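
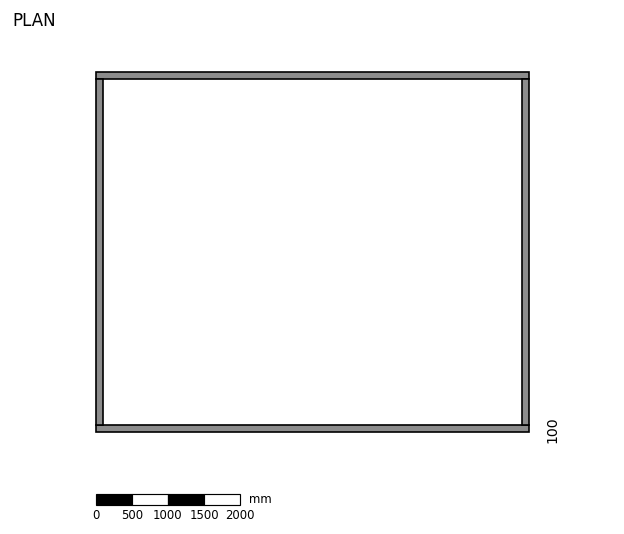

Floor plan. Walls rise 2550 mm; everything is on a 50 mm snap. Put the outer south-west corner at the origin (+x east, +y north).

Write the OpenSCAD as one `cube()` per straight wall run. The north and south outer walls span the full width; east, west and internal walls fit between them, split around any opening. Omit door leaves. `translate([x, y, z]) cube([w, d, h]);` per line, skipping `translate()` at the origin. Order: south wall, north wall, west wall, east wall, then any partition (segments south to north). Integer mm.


cube([6000, 100, 2550]);
translate([0, 4900, 0]) cube([6000, 100, 2550]);
translate([0, 100, 0]) cube([100, 4800, 2550]);
translate([5900, 100, 0]) cube([100, 4800, 2550]);


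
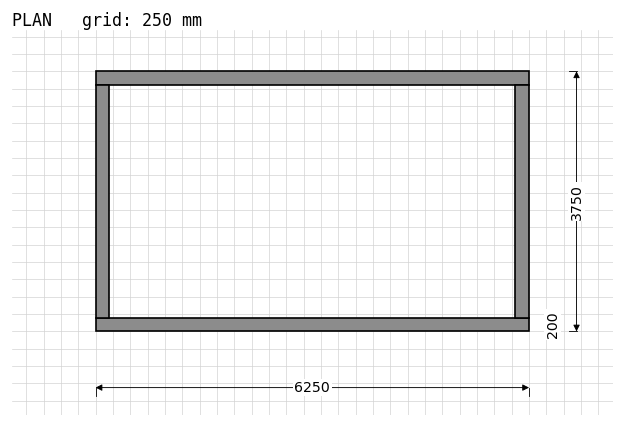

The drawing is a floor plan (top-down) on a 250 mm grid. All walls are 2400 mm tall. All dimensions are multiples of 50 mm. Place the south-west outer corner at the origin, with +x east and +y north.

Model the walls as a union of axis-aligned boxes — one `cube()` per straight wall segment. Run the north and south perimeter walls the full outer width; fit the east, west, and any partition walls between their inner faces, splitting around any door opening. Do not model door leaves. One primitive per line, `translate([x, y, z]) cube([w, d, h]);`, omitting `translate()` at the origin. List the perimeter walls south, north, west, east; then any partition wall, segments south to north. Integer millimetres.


cube([6250, 200, 2400]);
translate([0, 3550, 0]) cube([6250, 200, 2400]);
translate([0, 200, 0]) cube([200, 3350, 2400]);
translate([6050, 200, 0]) cube([200, 3350, 2400]);


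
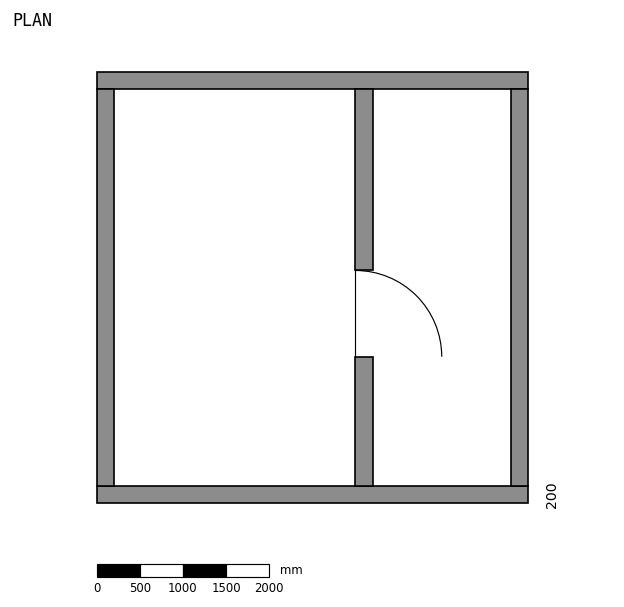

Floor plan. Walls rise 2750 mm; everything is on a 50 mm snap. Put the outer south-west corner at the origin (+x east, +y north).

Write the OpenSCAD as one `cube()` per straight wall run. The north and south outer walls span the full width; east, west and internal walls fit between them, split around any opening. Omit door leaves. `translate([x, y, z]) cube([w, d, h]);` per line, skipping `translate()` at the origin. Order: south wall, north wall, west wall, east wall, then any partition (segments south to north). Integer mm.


cube([5000, 200, 2750]);
translate([0, 4800, 0]) cube([5000, 200, 2750]);
translate([0, 200, 0]) cube([200, 4600, 2750]);
translate([4800, 200, 0]) cube([200, 4600, 2750]);
translate([3000, 200, 0]) cube([200, 1500, 2750]);
translate([3000, 2700, 0]) cube([200, 2100, 2750]);


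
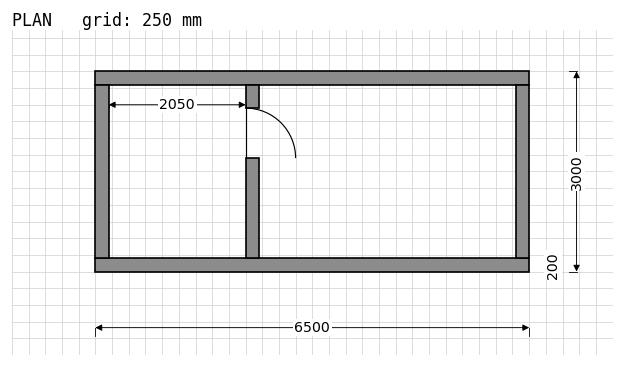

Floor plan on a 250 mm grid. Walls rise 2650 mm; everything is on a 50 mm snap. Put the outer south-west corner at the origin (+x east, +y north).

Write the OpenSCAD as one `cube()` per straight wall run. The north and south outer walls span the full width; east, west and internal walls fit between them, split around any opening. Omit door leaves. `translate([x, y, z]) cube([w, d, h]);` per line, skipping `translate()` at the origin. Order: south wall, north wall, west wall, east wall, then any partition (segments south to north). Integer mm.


cube([6500, 200, 2650]);
translate([0, 2800, 0]) cube([6500, 200, 2650]);
translate([0, 200, 0]) cube([200, 2600, 2650]);
translate([6300, 200, 0]) cube([200, 2600, 2650]);
translate([2250, 200, 0]) cube([200, 1500, 2650]);
translate([2250, 2450, 0]) cube([200, 350, 2650]);


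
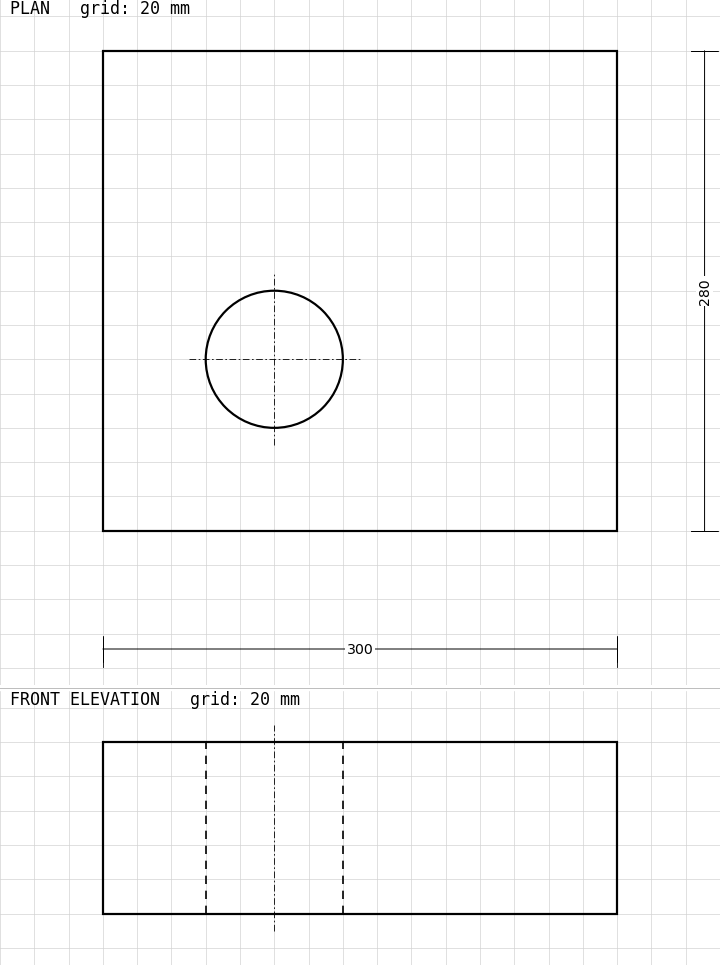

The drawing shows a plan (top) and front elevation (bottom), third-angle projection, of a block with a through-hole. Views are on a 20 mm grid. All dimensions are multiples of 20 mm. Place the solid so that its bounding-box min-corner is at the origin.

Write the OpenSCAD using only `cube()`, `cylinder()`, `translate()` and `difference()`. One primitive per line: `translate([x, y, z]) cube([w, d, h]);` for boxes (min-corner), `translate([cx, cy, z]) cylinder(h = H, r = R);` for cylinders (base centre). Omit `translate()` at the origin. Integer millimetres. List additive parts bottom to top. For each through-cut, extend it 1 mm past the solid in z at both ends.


difference() {
  cube([300, 280, 100]);
  translate([100, 100, -1]) cylinder(h = 102, r = 40);
}


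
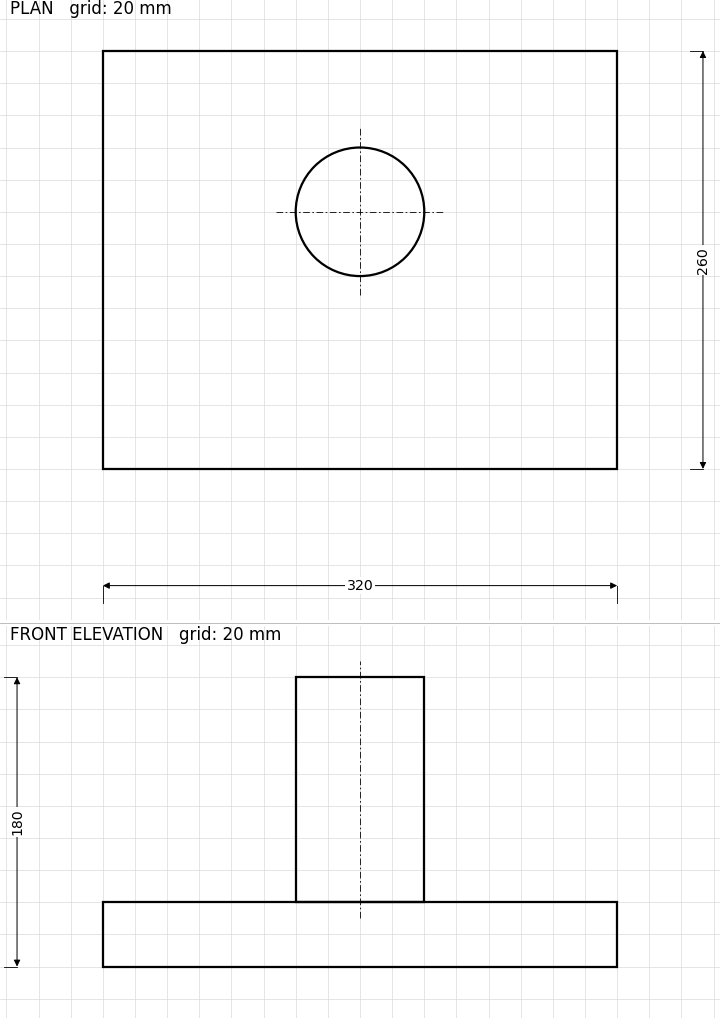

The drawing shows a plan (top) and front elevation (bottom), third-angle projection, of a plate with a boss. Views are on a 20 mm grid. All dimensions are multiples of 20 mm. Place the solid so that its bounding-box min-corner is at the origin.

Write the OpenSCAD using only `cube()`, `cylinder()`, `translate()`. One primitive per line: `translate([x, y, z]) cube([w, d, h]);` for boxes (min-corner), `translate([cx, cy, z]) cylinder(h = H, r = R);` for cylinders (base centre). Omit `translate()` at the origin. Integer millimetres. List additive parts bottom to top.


cube([320, 260, 40]);
translate([160, 160, 40]) cylinder(h = 140, r = 40);


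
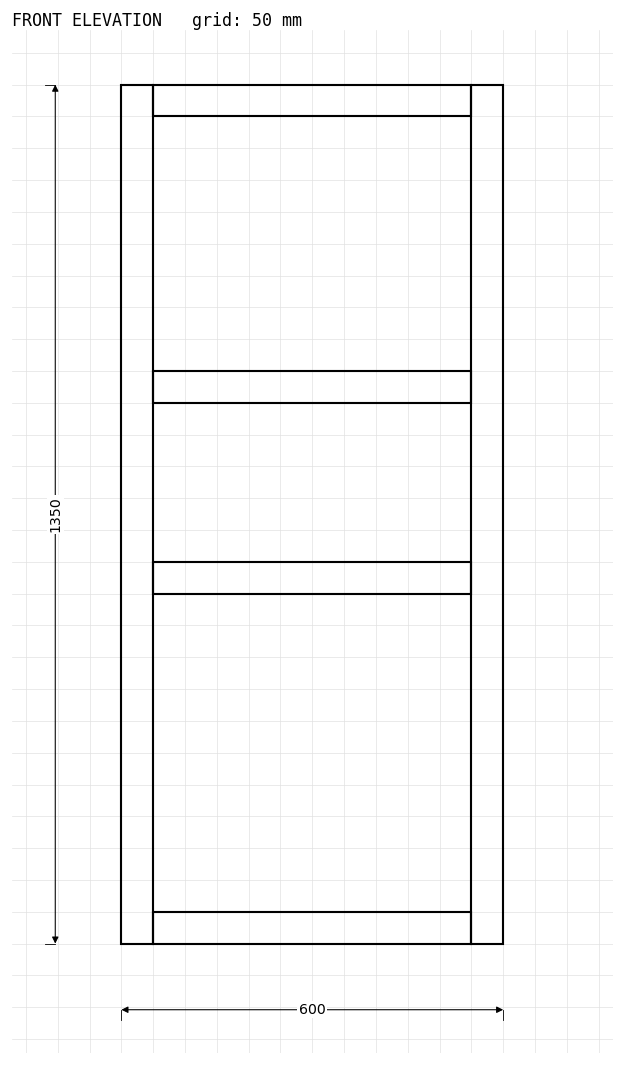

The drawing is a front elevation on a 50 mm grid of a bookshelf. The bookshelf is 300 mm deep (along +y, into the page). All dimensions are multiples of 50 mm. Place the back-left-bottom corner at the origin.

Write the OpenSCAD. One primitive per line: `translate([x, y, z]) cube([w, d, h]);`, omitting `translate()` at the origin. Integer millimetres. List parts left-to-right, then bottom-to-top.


cube([50, 300, 1350]);
translate([50, 0, 0]) cube([500, 300, 50]);
translate([50, 0, 550]) cube([500, 300, 50]);
translate([50, 0, 850]) cube([500, 300, 50]);
translate([50, 0, 1300]) cube([500, 300, 50]);
translate([550, 0, 0]) cube([50, 300, 1350]);


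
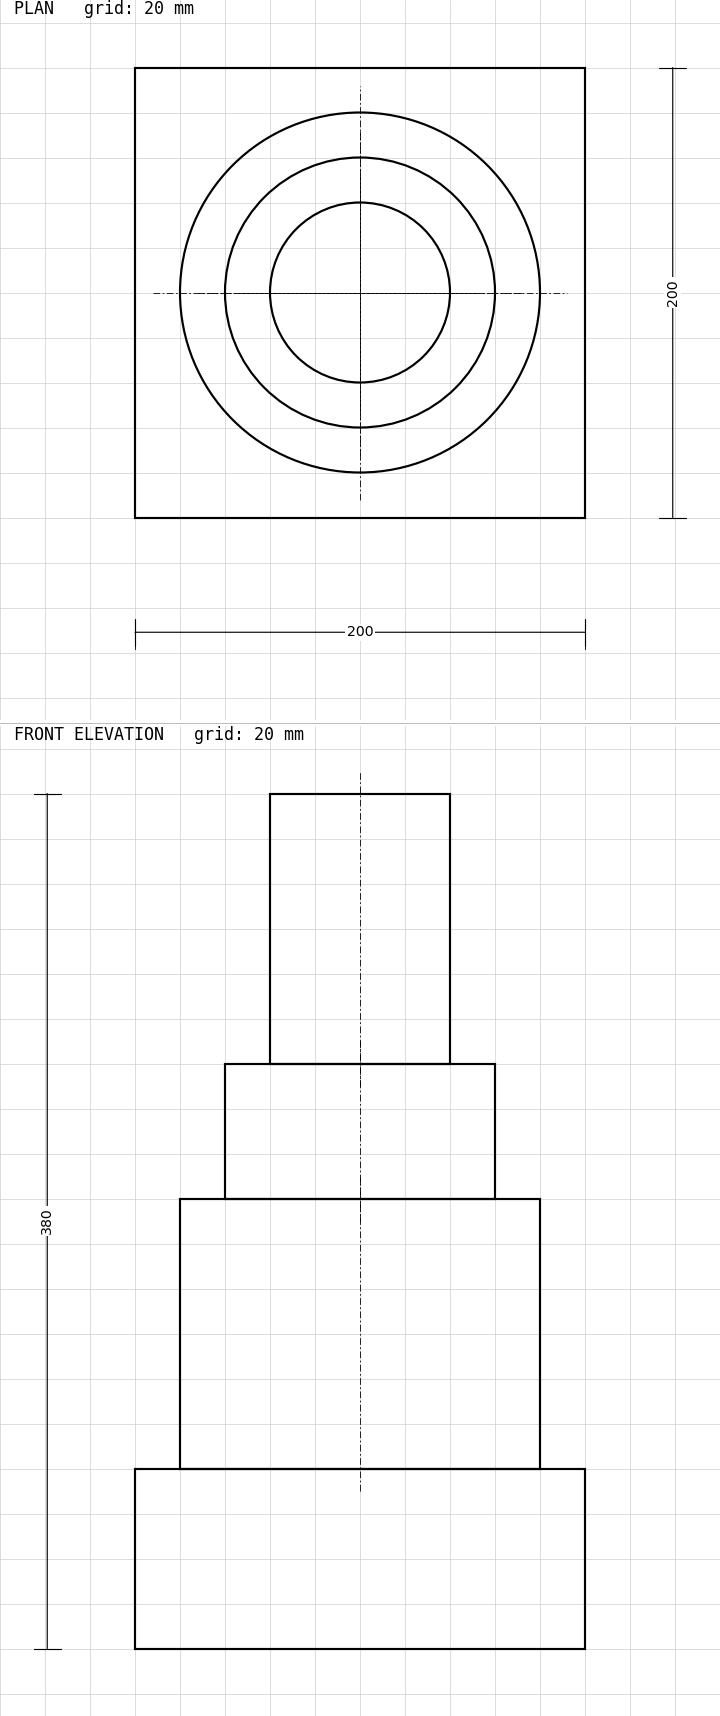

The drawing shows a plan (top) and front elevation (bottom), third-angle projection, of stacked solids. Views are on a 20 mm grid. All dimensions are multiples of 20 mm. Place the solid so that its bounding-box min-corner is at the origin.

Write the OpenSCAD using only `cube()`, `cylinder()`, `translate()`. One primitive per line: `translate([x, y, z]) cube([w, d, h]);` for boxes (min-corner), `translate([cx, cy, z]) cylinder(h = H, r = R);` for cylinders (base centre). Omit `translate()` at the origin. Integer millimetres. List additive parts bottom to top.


cube([200, 200, 80]);
translate([100, 100, 80]) cylinder(h = 120, r = 80);
translate([100, 100, 200]) cylinder(h = 60, r = 60);
translate([100, 100, 260]) cylinder(h = 120, r = 40);


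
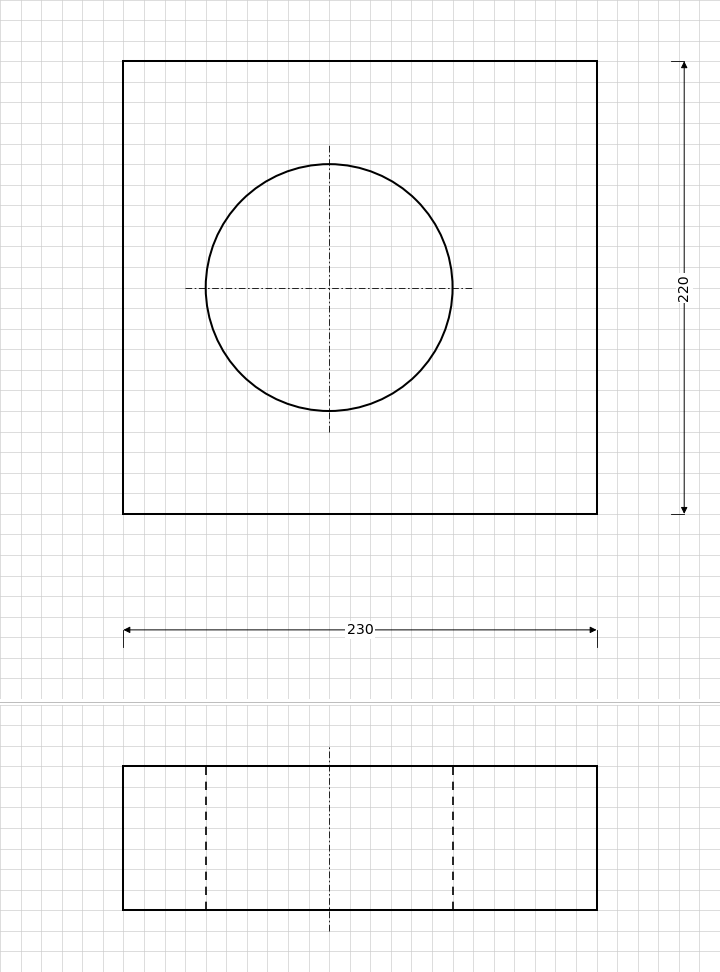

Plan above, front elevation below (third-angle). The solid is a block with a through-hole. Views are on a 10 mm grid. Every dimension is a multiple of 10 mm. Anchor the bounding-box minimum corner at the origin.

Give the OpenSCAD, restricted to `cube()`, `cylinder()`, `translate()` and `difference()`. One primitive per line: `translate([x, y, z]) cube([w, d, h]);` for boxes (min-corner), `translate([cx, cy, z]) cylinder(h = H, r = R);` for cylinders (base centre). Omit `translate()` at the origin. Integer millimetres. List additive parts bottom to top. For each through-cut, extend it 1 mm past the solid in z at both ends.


difference() {
  cube([230, 220, 70]);
  translate([100, 110, -1]) cylinder(h = 72, r = 60);
}


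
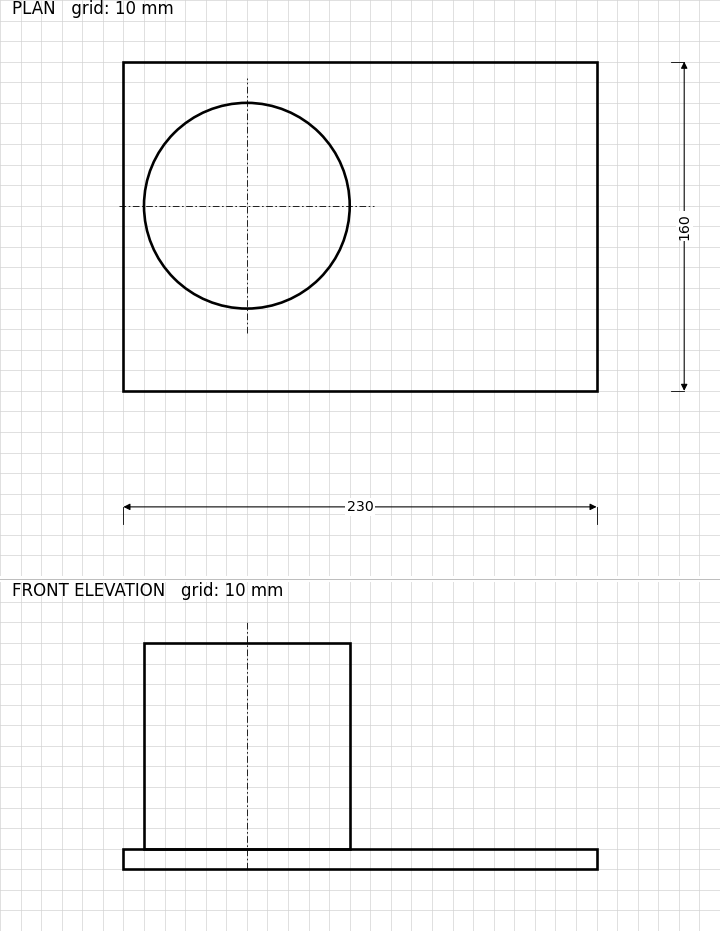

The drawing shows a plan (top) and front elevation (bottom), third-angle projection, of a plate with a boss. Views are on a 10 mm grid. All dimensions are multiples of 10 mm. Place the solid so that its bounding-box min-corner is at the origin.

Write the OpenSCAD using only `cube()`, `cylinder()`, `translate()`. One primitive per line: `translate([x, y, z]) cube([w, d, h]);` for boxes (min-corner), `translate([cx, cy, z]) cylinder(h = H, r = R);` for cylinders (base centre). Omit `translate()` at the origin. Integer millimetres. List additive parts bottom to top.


cube([230, 160, 10]);
translate([60, 90, 10]) cylinder(h = 100, r = 50);


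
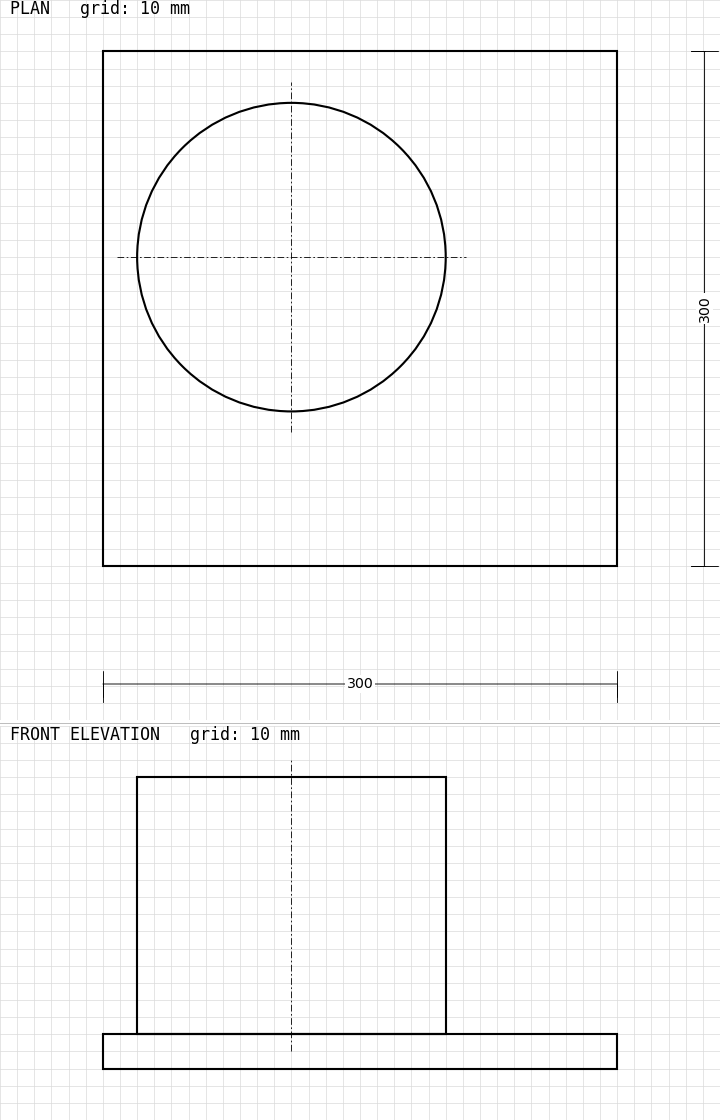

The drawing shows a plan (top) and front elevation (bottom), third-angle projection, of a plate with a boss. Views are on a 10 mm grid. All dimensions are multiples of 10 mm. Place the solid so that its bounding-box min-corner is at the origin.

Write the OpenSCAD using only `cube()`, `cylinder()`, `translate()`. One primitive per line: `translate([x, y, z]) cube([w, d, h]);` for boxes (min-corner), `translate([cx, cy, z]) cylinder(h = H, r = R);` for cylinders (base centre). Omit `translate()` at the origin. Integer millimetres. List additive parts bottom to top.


cube([300, 300, 20]);
translate([110, 180, 20]) cylinder(h = 150, r = 90);


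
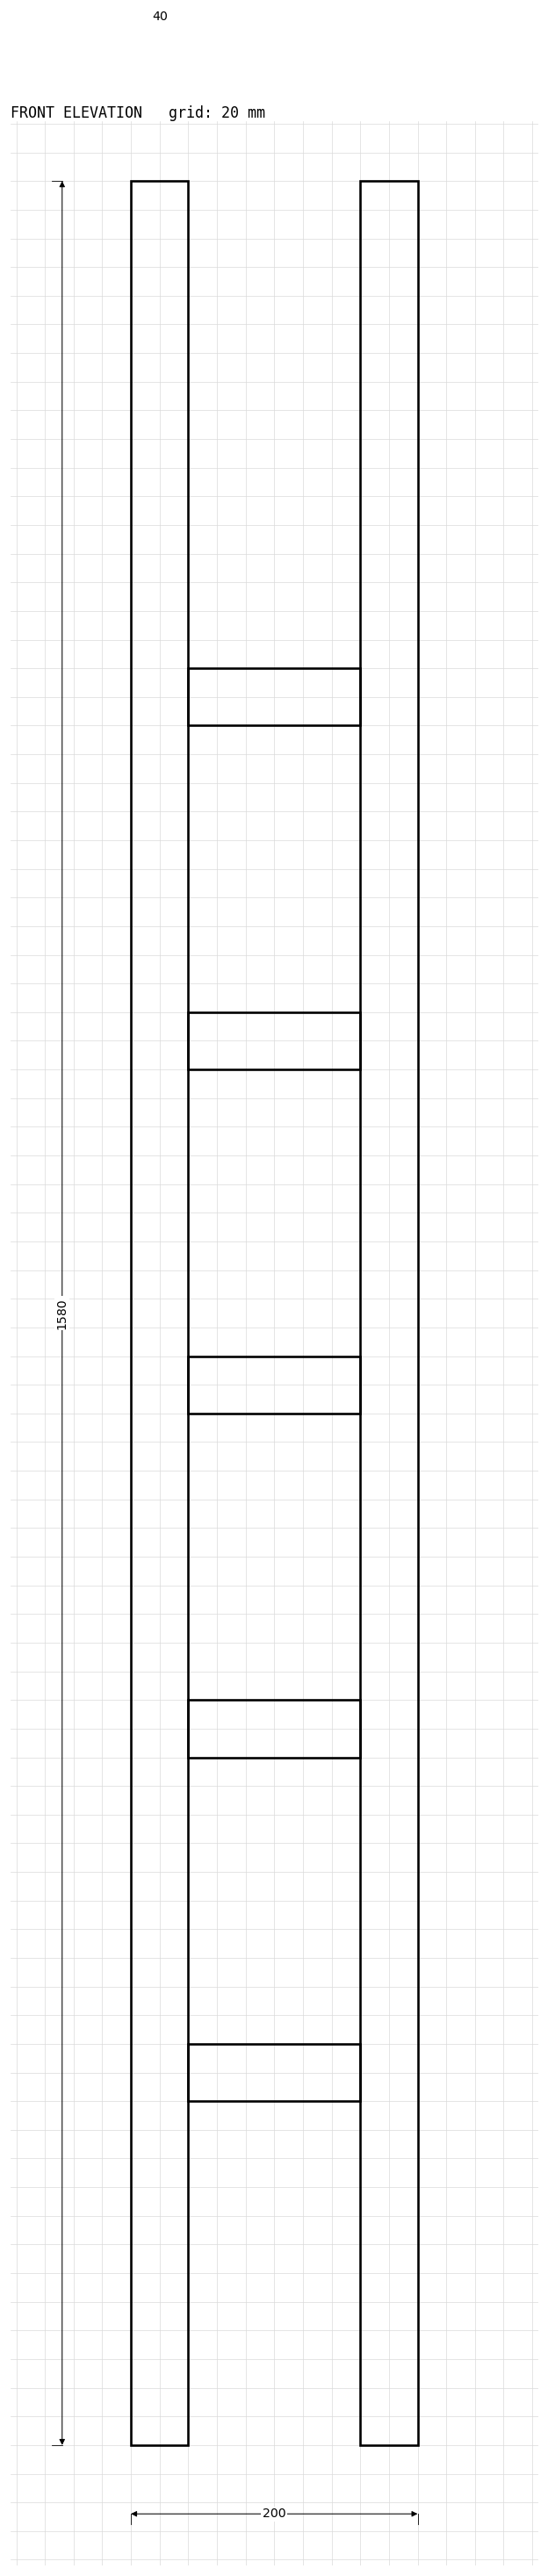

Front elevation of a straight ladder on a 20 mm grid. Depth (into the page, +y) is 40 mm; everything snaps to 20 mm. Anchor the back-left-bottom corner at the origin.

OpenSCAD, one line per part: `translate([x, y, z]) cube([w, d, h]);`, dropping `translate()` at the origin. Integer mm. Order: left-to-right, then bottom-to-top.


cube([40, 40, 1580]);
translate([40, 0, 240]) cube([120, 40, 40]);
translate([40, 0, 480]) cube([120, 40, 40]);
translate([40, 0, 720]) cube([120, 40, 40]);
translate([40, 0, 960]) cube([120, 40, 40]);
translate([40, 0, 1200]) cube([120, 40, 40]);
translate([160, 0, 0]) cube([40, 40, 1580]);


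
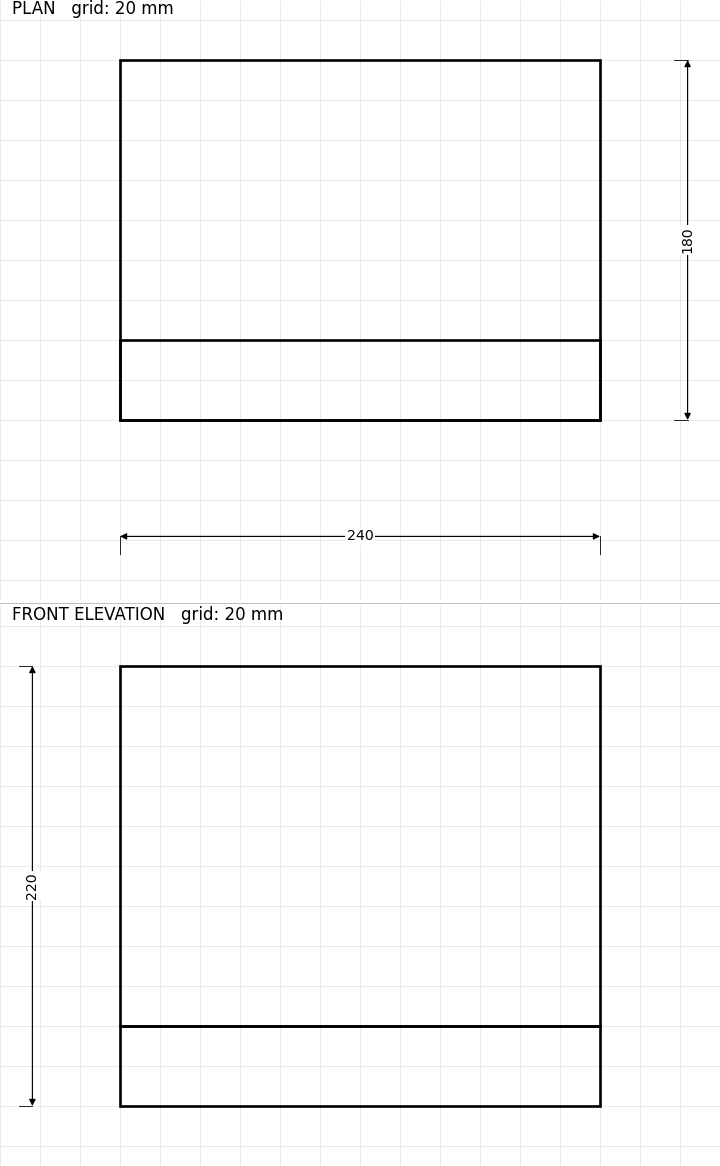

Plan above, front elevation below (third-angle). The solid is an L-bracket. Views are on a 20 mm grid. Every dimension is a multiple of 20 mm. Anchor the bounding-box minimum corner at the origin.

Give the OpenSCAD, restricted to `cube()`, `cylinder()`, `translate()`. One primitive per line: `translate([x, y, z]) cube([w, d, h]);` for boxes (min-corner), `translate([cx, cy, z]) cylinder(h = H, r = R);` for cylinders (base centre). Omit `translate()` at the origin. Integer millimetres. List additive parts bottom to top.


cube([240, 180, 40]);
translate([0, 0, 40]) cube([240, 40, 180]);


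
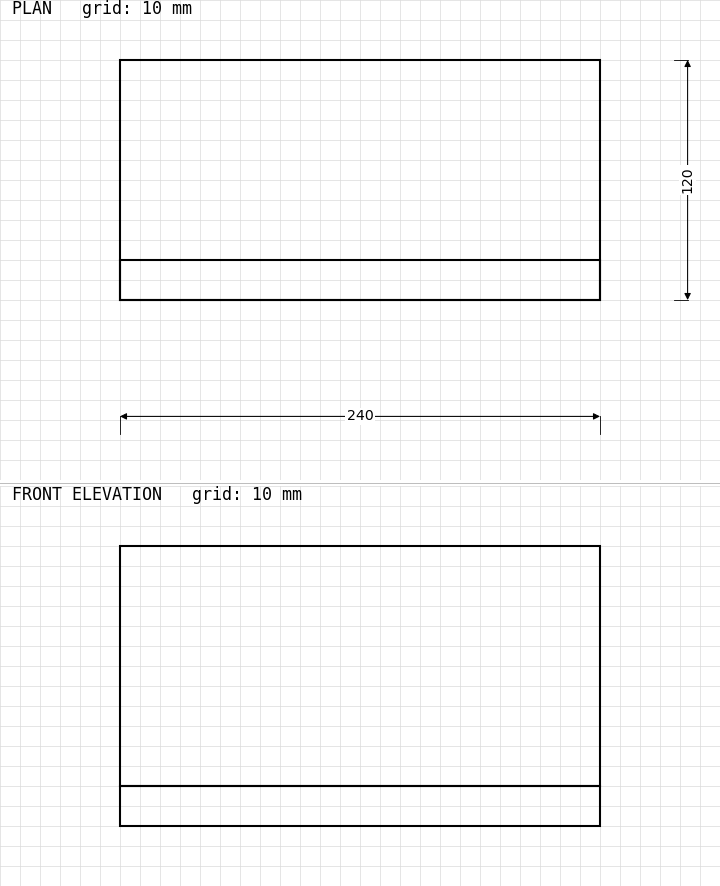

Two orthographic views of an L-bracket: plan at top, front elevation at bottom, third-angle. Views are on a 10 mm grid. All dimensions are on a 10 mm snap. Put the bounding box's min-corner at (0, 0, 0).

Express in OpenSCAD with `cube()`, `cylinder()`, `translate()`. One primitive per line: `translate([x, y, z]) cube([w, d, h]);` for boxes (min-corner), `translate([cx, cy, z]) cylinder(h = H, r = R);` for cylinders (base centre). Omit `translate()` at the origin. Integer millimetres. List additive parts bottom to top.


cube([240, 120, 20]);
translate([0, 0, 20]) cube([240, 20, 120]);


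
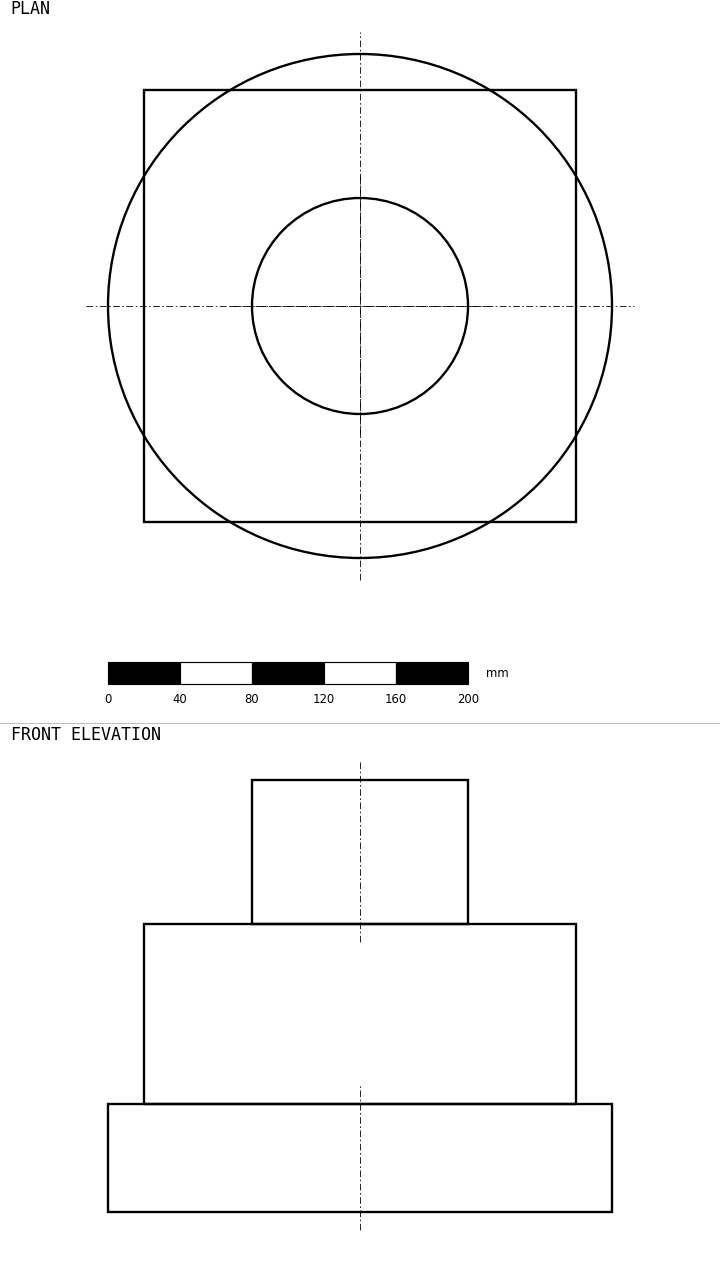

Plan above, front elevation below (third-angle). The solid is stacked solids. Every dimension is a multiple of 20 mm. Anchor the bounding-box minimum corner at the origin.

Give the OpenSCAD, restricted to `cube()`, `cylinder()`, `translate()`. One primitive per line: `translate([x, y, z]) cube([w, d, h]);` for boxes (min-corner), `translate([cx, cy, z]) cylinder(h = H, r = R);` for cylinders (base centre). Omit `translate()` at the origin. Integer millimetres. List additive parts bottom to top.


translate([140, 140, 0]) cylinder(h = 60, r = 140);
translate([20, 20, 60]) cube([240, 240, 100]);
translate([140, 140, 160]) cylinder(h = 80, r = 60);


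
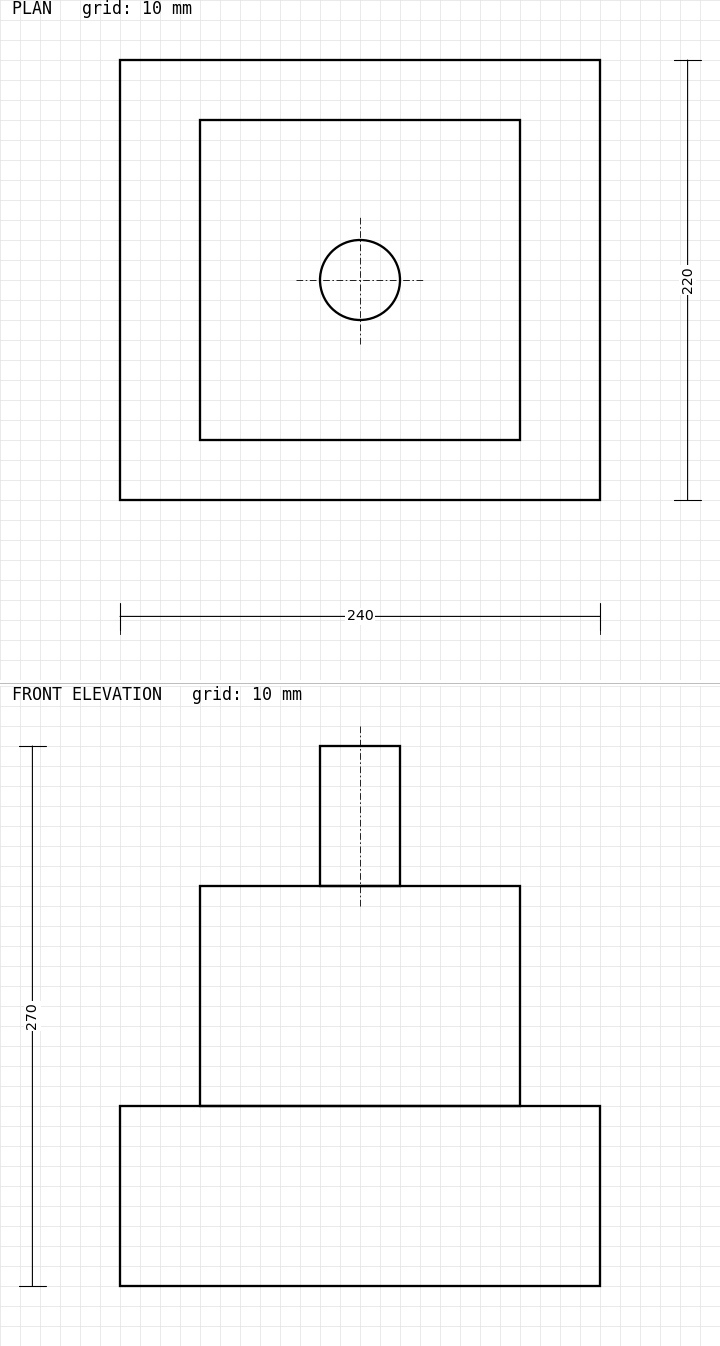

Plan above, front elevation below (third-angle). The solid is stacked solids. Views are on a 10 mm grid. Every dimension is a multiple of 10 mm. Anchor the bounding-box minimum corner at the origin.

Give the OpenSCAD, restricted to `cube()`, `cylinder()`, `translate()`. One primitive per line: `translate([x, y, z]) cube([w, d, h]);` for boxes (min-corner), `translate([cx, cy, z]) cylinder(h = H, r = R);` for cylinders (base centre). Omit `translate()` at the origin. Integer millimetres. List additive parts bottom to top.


cube([240, 220, 90]);
translate([40, 30, 90]) cube([160, 160, 110]);
translate([120, 110, 200]) cylinder(h = 70, r = 20);


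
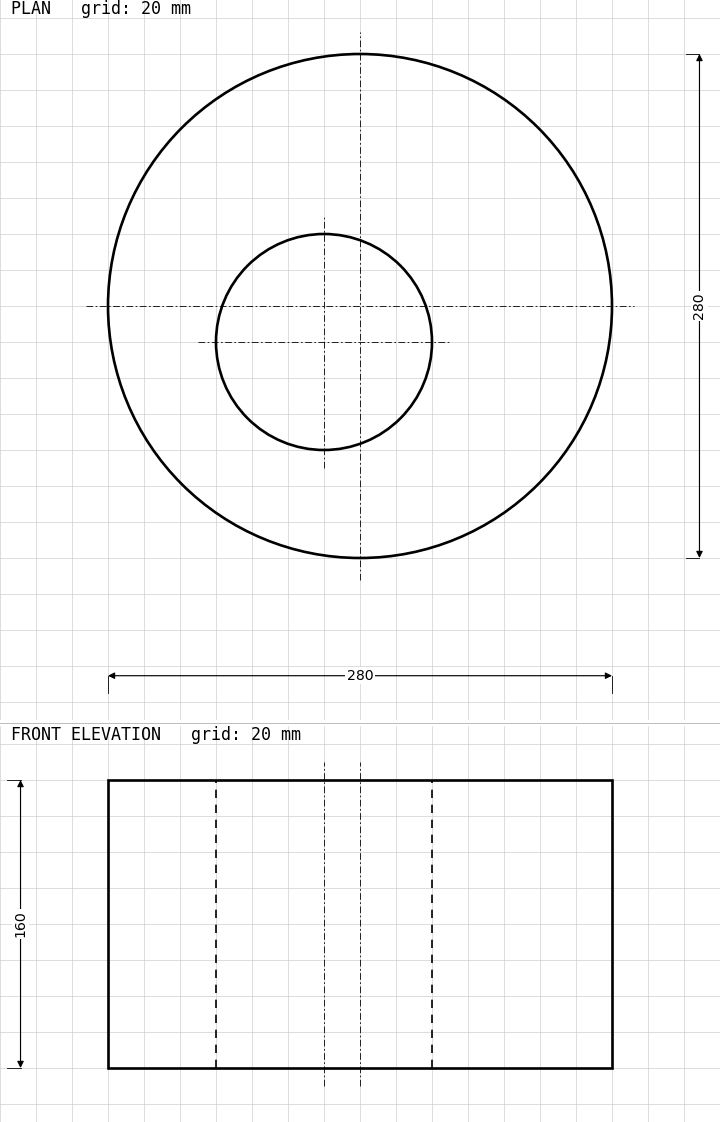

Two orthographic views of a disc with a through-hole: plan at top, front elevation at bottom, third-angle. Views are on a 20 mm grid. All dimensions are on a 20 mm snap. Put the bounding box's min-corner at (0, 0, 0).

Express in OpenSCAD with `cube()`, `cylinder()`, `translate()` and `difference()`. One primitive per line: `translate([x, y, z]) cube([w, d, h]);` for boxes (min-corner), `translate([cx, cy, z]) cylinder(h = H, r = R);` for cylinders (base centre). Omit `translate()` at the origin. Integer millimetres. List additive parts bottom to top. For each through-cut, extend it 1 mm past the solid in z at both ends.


difference() {
  translate([140, 140, 0]) cylinder(h = 160, r = 140);
  translate([120, 120, -1]) cylinder(h = 162, r = 60);
}


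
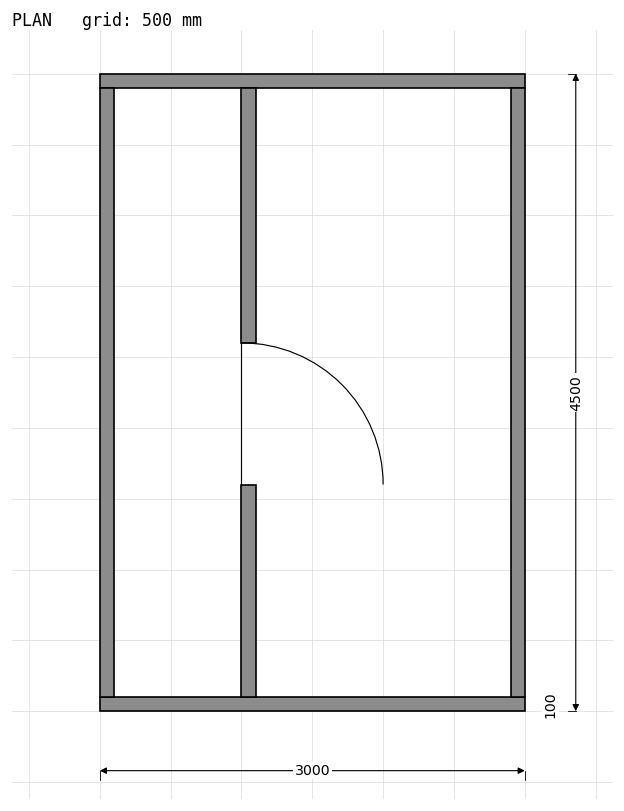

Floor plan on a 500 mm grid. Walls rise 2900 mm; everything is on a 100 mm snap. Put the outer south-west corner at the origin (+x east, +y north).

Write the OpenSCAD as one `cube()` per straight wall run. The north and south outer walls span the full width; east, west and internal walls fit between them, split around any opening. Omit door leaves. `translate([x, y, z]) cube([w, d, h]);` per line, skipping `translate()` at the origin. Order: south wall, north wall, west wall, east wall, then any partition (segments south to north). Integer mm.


cube([3000, 100, 2900]);
translate([0, 4400, 0]) cube([3000, 100, 2900]);
translate([0, 100, 0]) cube([100, 4300, 2900]);
translate([2900, 100, 0]) cube([100, 4300, 2900]);
translate([1000, 100, 0]) cube([100, 1500, 2900]);
translate([1000, 2600, 0]) cube([100, 1800, 2900]);


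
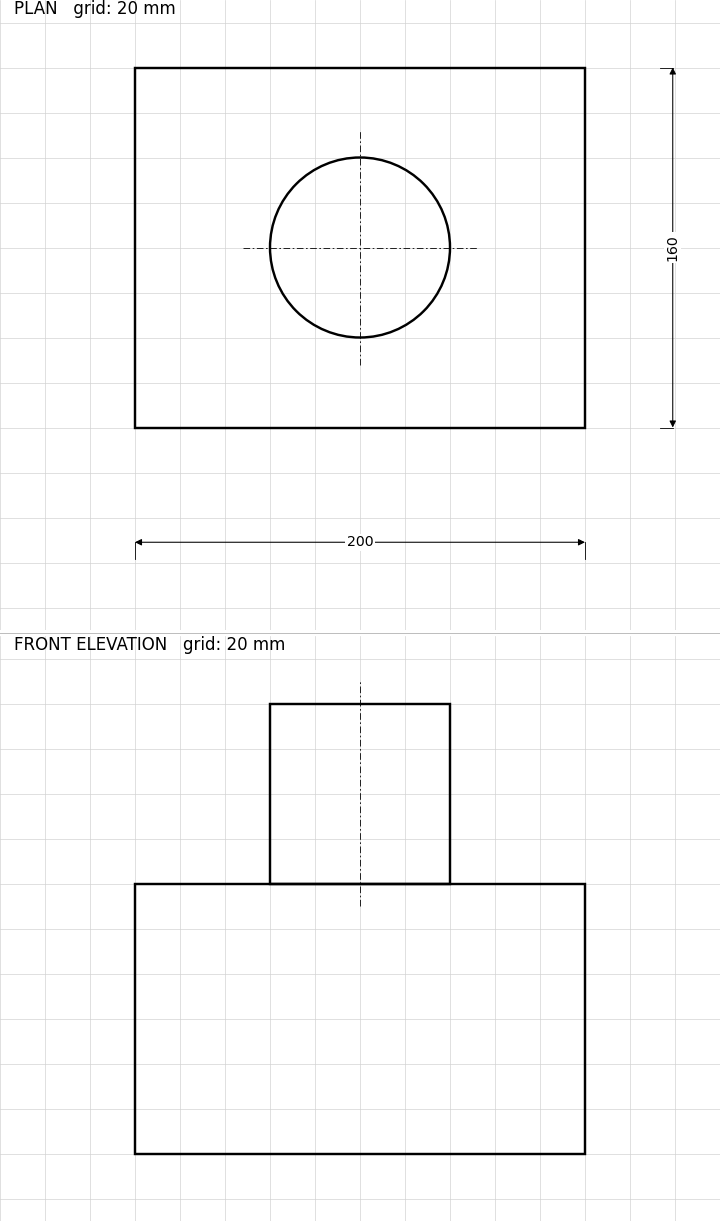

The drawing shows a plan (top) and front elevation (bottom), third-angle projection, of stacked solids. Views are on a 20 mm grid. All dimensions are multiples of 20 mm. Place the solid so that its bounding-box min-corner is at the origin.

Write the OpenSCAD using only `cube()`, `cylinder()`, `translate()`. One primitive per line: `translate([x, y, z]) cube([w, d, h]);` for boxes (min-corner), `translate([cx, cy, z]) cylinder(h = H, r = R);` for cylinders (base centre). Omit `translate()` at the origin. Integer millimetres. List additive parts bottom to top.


cube([200, 160, 120]);
translate([100, 80, 120]) cylinder(h = 80, r = 40);


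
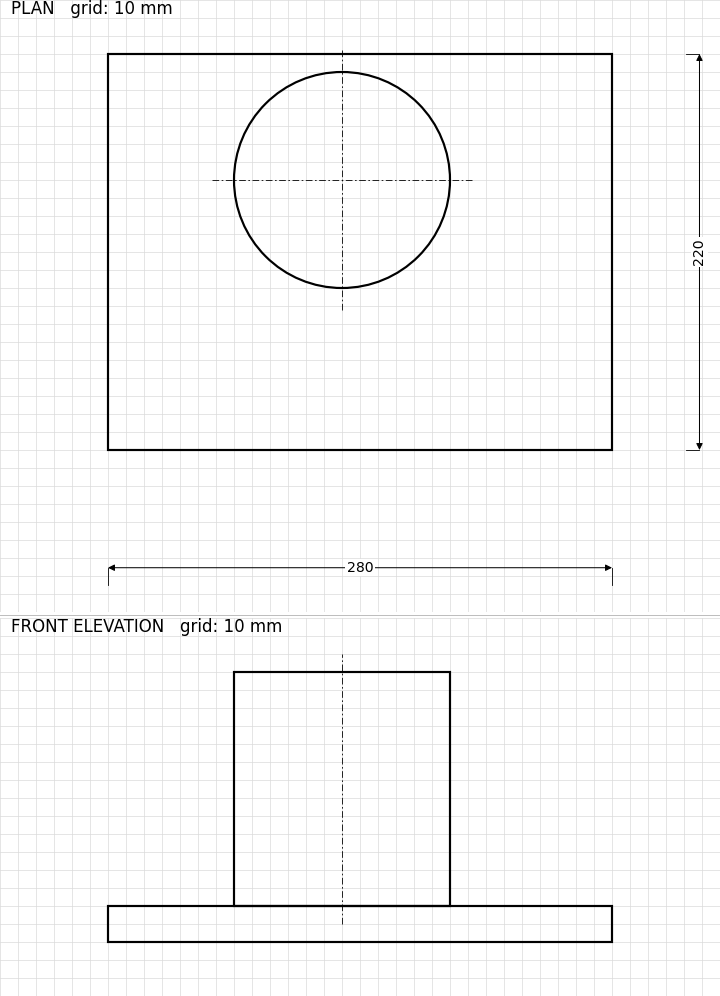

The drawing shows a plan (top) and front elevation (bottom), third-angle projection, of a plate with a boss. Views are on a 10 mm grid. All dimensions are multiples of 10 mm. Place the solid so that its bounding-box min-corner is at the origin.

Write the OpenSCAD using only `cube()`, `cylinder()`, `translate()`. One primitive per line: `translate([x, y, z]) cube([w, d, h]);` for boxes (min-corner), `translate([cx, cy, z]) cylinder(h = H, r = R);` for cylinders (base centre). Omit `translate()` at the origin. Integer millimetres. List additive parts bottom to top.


cube([280, 220, 20]);
translate([130, 150, 20]) cylinder(h = 130, r = 60);


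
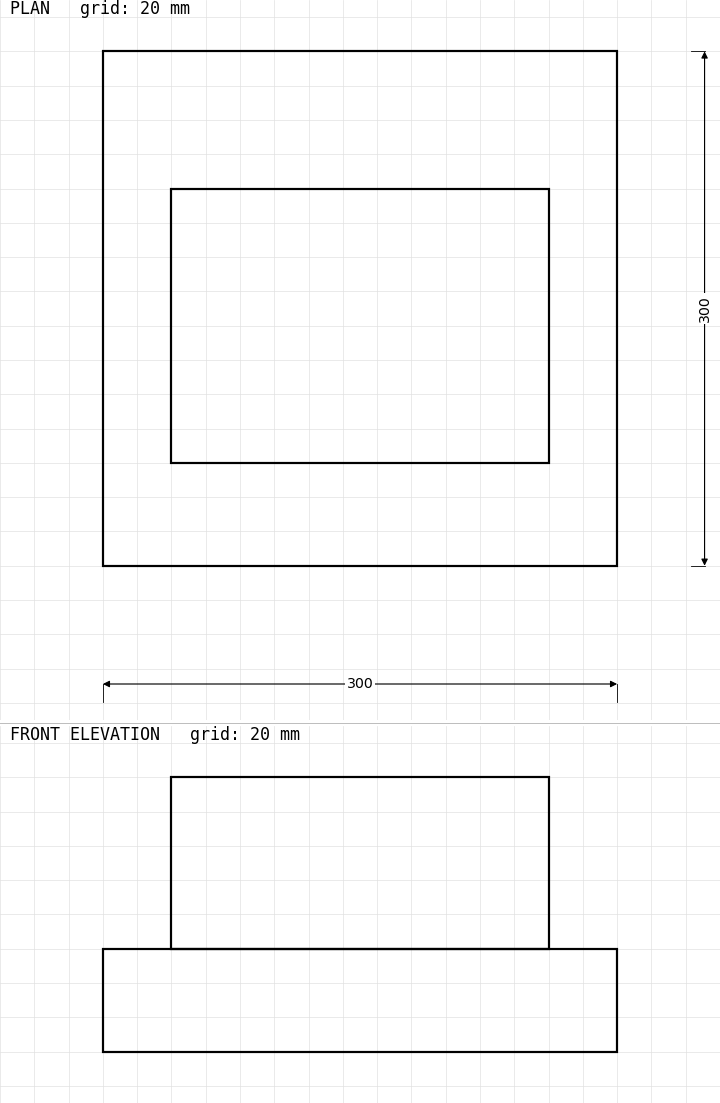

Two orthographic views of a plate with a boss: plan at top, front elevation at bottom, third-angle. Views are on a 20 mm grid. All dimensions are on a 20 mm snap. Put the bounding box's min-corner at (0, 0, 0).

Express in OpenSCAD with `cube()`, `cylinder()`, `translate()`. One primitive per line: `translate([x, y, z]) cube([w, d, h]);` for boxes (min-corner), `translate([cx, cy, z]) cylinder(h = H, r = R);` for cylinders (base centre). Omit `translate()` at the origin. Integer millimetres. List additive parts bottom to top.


cube([300, 300, 60]);
translate([40, 60, 60]) cube([220, 160, 100]);


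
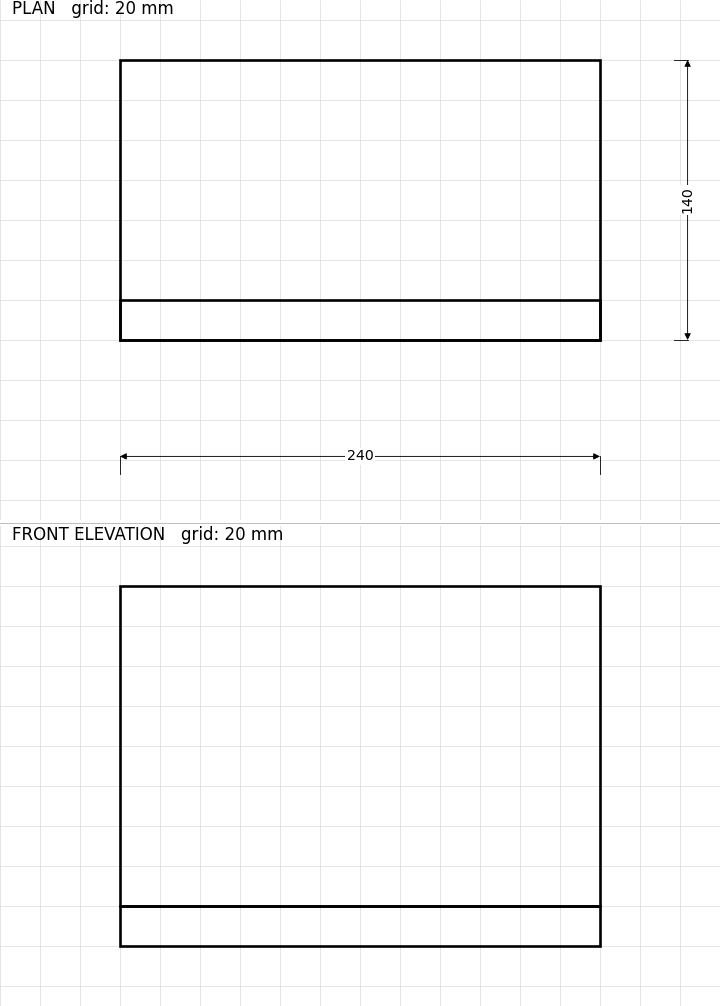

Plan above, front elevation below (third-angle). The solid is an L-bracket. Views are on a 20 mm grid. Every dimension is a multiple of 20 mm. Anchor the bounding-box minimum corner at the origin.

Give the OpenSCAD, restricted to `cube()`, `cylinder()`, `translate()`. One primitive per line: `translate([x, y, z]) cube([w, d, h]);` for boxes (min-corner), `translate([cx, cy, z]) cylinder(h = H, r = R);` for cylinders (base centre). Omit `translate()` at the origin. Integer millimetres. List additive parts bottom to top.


cube([240, 140, 20]);
translate([0, 0, 20]) cube([240, 20, 160]);


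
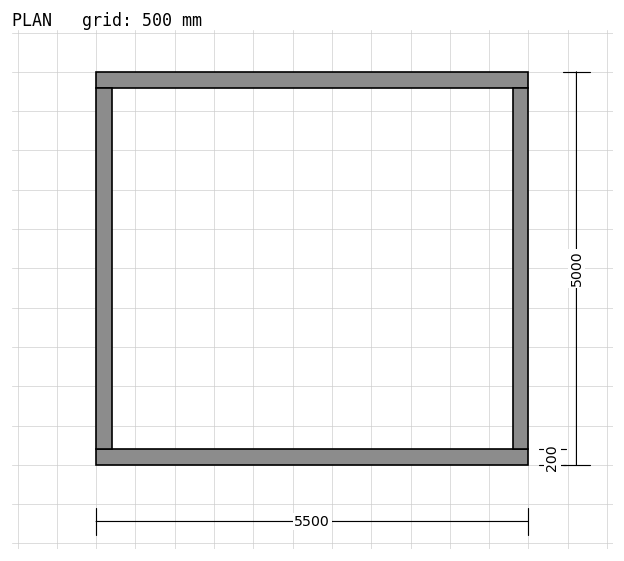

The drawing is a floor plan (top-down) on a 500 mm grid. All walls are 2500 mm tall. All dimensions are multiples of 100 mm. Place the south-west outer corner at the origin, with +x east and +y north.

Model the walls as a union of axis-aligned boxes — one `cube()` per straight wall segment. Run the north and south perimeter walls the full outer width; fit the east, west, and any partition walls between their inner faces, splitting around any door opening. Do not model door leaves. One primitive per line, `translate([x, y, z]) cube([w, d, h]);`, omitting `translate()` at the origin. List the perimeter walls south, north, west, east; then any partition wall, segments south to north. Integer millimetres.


cube([5500, 200, 2500]);
translate([0, 4800, 0]) cube([5500, 200, 2500]);
translate([0, 200, 0]) cube([200, 4600, 2500]);
translate([5300, 200, 0]) cube([200, 4600, 2500]);


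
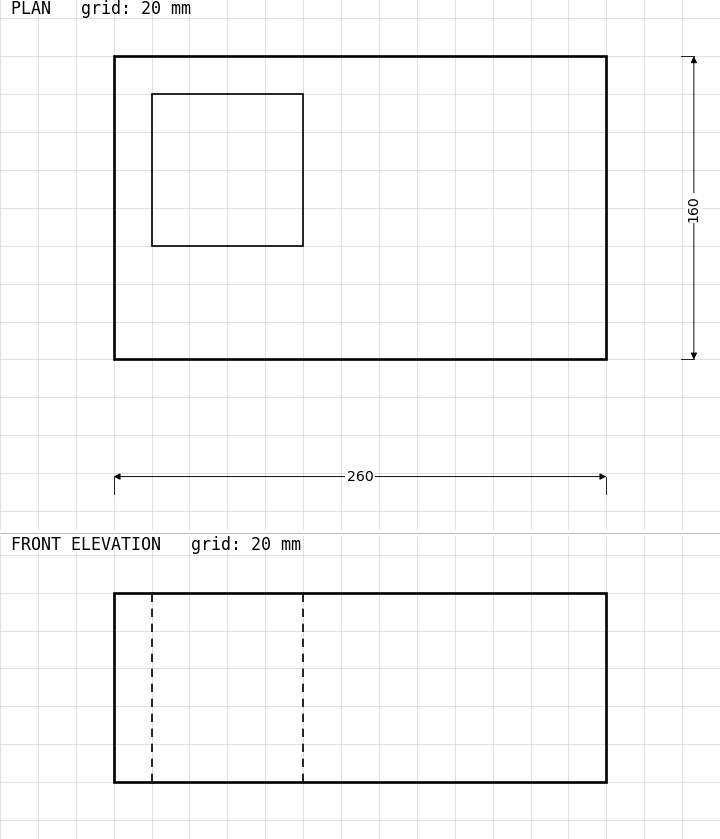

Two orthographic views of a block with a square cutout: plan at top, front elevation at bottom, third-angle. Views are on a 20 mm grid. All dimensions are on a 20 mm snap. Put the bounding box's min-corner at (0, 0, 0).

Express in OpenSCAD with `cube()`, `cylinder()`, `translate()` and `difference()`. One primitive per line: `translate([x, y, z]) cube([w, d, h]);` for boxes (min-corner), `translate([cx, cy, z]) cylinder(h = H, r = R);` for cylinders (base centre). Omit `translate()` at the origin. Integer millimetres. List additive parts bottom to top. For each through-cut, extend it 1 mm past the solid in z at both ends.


difference() {
  cube([260, 160, 100]);
  translate([20, 60, -1]) cube([80, 80, 102]);
}


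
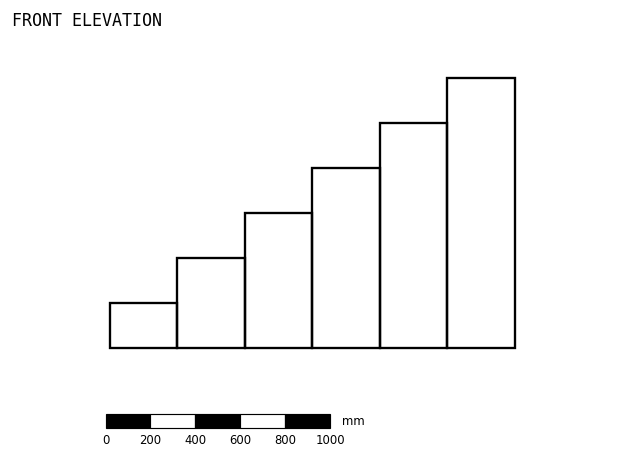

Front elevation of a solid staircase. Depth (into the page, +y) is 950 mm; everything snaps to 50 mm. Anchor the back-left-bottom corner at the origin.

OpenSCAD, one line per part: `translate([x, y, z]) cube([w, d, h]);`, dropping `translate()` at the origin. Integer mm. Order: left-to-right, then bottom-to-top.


cube([300, 950, 200]);
translate([300, 0, 0]) cube([300, 950, 400]);
translate([600, 0, 0]) cube([300, 950, 600]);
translate([900, 0, 0]) cube([300, 950, 800]);
translate([1200, 0, 0]) cube([300, 950, 1000]);
translate([1500, 0, 0]) cube([300, 950, 1200]);


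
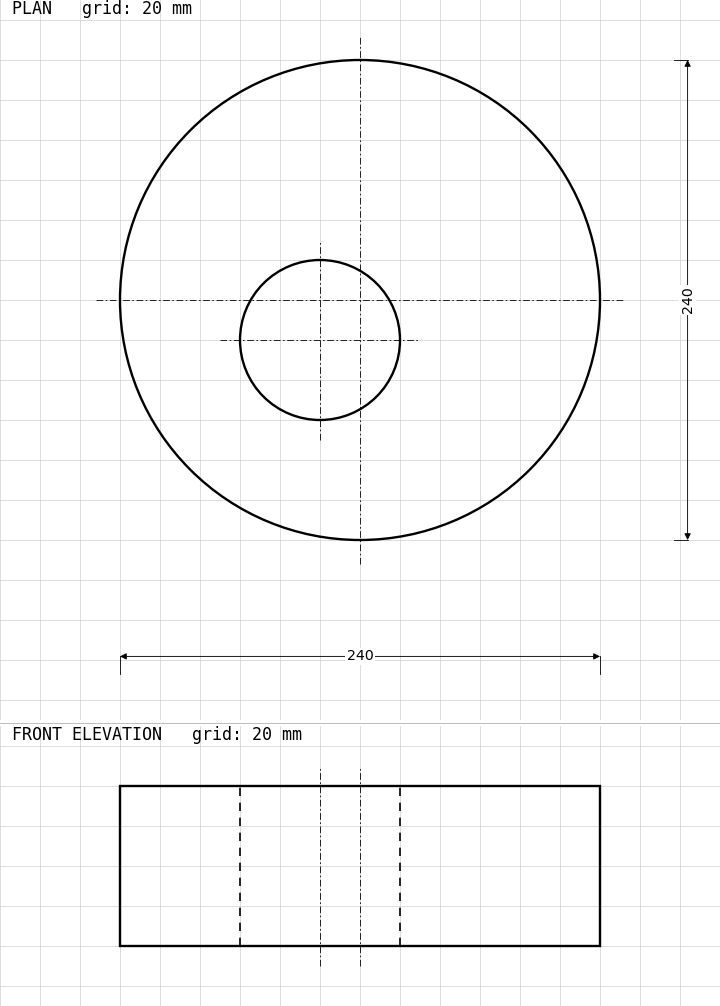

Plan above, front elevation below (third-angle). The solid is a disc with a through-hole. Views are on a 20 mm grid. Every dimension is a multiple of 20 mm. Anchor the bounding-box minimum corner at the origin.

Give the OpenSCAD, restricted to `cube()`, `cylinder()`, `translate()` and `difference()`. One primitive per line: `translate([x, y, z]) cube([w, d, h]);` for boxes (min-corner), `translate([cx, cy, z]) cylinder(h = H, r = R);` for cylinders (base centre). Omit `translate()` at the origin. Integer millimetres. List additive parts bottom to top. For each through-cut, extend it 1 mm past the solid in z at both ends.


difference() {
  translate([120, 120, 0]) cylinder(h = 80, r = 120);
  translate([100, 100, -1]) cylinder(h = 82, r = 40);
}


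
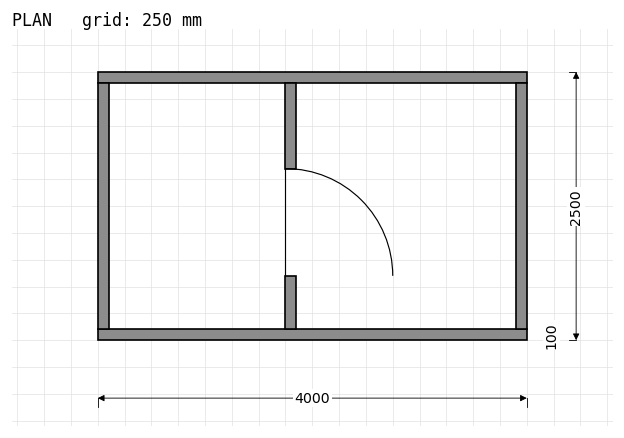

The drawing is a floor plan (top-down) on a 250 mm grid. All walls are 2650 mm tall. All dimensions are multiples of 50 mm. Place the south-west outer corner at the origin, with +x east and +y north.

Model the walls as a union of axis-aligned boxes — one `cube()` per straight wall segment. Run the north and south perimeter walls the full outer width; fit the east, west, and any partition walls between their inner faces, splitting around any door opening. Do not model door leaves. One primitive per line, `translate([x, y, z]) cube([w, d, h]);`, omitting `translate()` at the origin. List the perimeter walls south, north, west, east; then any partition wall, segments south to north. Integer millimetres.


cube([4000, 100, 2650]);
translate([0, 2400, 0]) cube([4000, 100, 2650]);
translate([0, 100, 0]) cube([100, 2300, 2650]);
translate([3900, 100, 0]) cube([100, 2300, 2650]);
translate([1750, 100, 0]) cube([100, 500, 2650]);
translate([1750, 1600, 0]) cube([100, 800, 2650]);


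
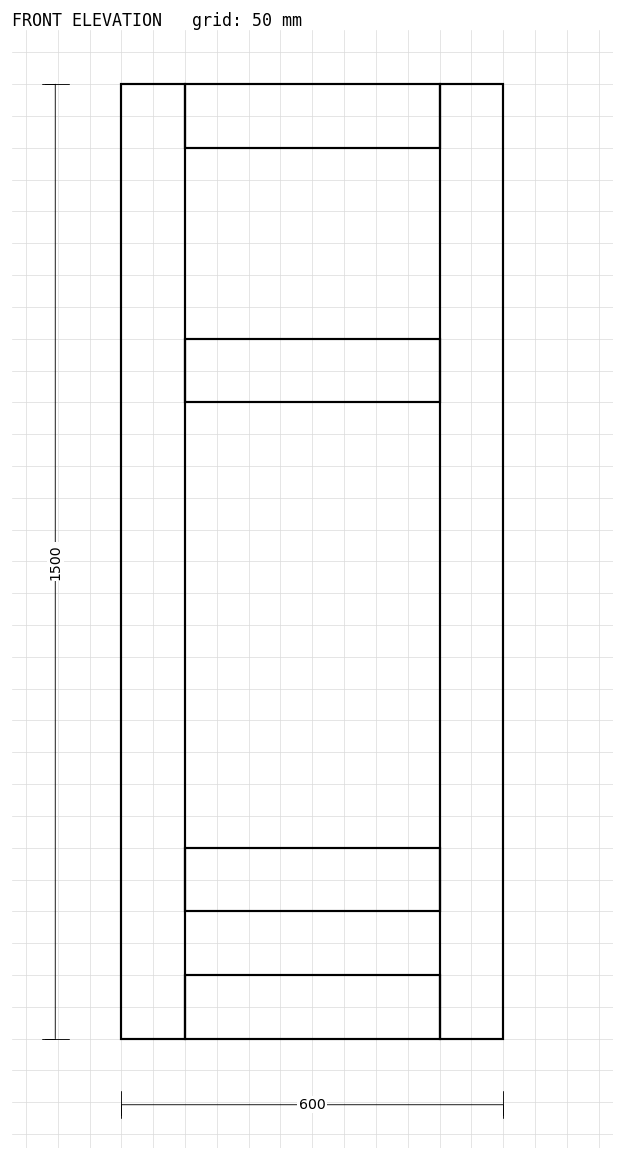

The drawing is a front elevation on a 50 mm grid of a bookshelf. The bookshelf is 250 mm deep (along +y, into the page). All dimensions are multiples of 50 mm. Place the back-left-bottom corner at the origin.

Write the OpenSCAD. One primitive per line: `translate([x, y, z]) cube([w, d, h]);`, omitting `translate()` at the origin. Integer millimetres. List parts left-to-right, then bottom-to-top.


cube([100, 250, 1500]);
translate([100, 0, 0]) cube([400, 250, 100]);
translate([100, 0, 200]) cube([400, 250, 100]);
translate([100, 0, 1000]) cube([400, 250, 100]);
translate([100, 0, 1400]) cube([400, 250, 100]);
translate([500, 0, 0]) cube([100, 250, 1500]);


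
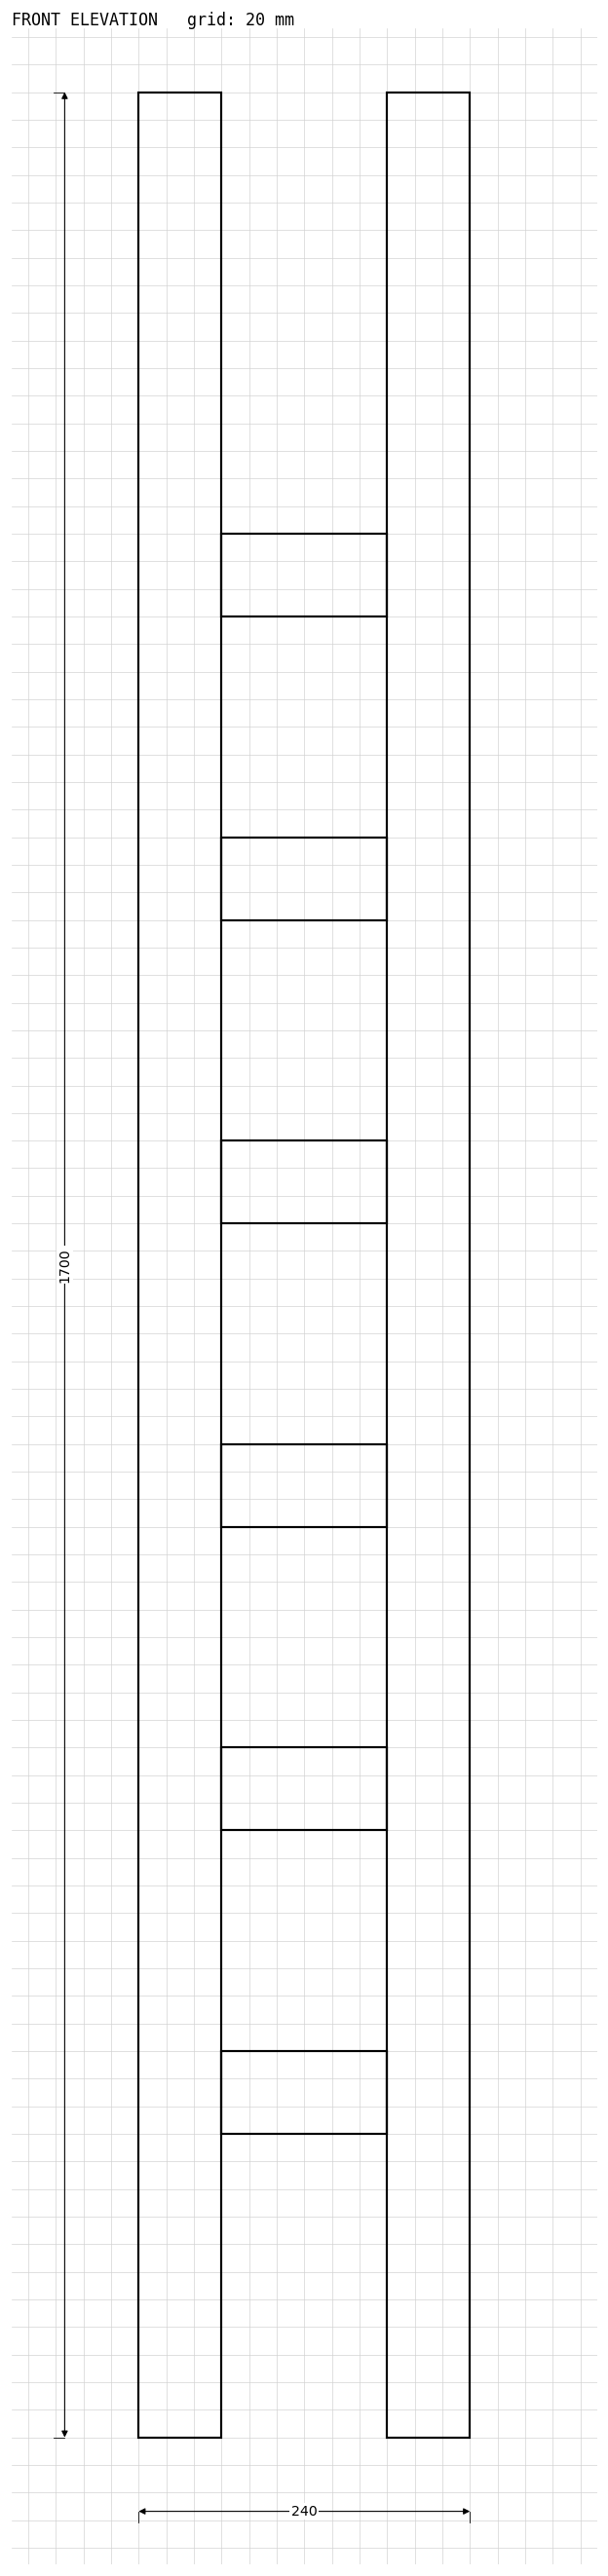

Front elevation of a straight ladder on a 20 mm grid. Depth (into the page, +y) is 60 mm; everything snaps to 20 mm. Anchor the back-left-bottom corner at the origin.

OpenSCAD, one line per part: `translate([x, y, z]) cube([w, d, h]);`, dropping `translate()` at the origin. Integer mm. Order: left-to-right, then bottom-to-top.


cube([60, 60, 1700]);
translate([60, 0, 220]) cube([120, 60, 60]);
translate([60, 0, 440]) cube([120, 60, 60]);
translate([60, 0, 660]) cube([120, 60, 60]);
translate([60, 0, 880]) cube([120, 60, 60]);
translate([60, 0, 1100]) cube([120, 60, 60]);
translate([60, 0, 1320]) cube([120, 60, 60]);
translate([180, 0, 0]) cube([60, 60, 1700]);


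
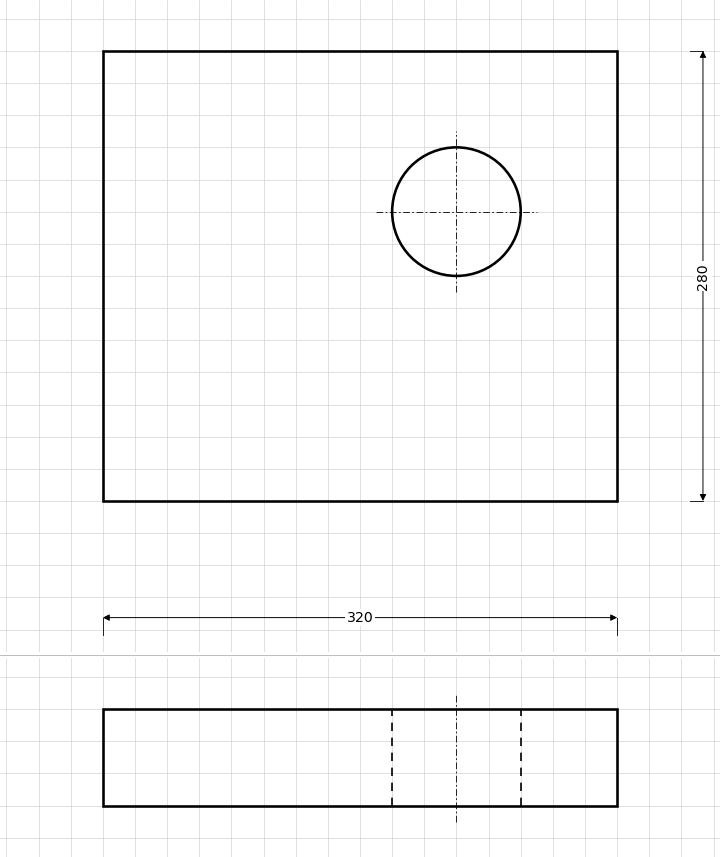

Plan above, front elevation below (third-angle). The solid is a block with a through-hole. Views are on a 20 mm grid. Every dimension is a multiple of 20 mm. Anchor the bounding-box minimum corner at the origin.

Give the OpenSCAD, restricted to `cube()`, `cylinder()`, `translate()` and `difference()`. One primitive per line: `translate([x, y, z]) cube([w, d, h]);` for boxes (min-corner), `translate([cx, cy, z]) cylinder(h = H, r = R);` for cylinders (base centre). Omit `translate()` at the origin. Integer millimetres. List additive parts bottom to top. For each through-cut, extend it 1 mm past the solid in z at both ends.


difference() {
  cube([320, 280, 60]);
  translate([220, 180, -1]) cylinder(h = 62, r = 40);
}


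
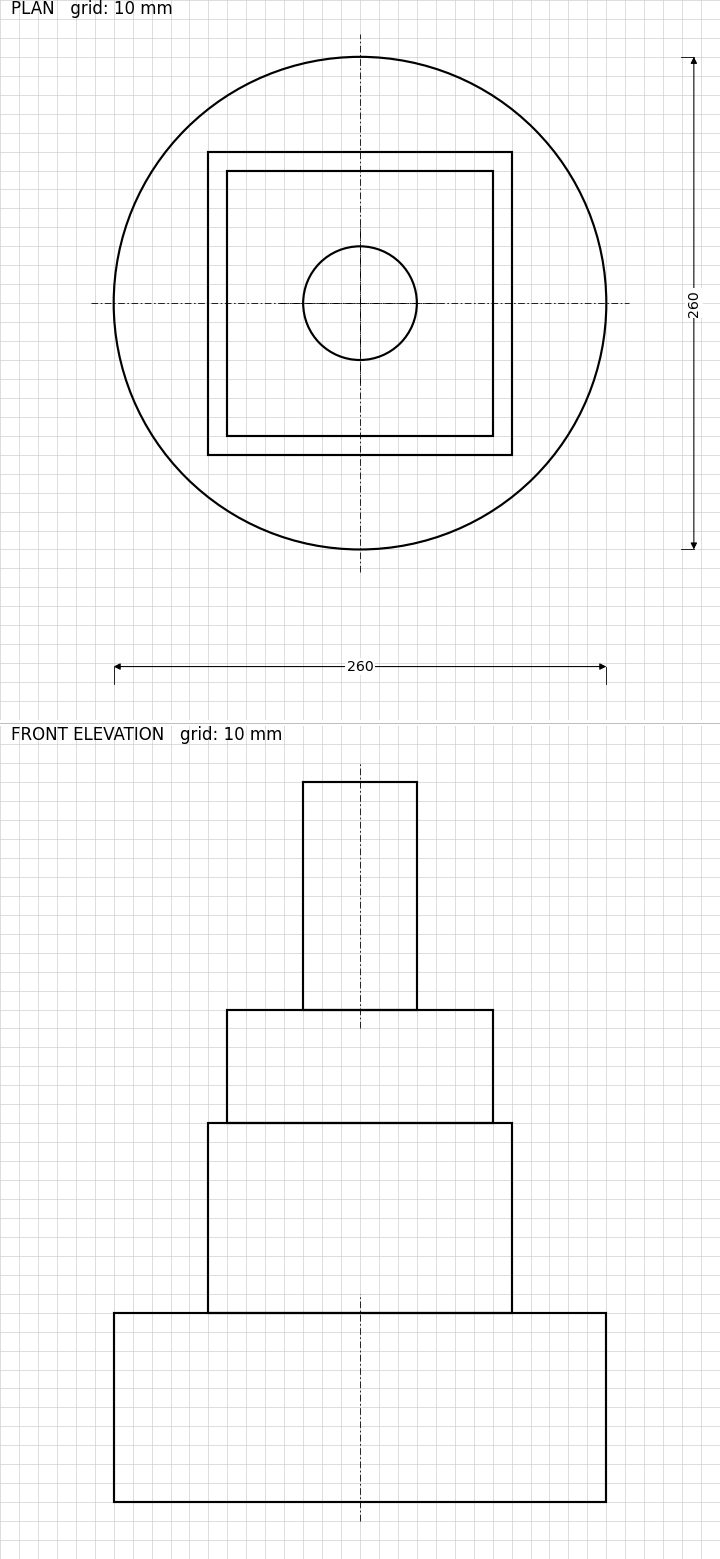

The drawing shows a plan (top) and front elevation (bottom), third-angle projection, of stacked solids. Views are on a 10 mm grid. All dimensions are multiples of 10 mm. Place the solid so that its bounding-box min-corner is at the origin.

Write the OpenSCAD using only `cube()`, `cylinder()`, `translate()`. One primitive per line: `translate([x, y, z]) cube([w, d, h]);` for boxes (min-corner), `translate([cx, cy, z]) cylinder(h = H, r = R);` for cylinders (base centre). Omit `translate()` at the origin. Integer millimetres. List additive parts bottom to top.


translate([130, 130, 0]) cylinder(h = 100, r = 130);
translate([50, 50, 100]) cube([160, 160, 100]);
translate([60, 60, 200]) cube([140, 140, 60]);
translate([130, 130, 260]) cylinder(h = 120, r = 30);


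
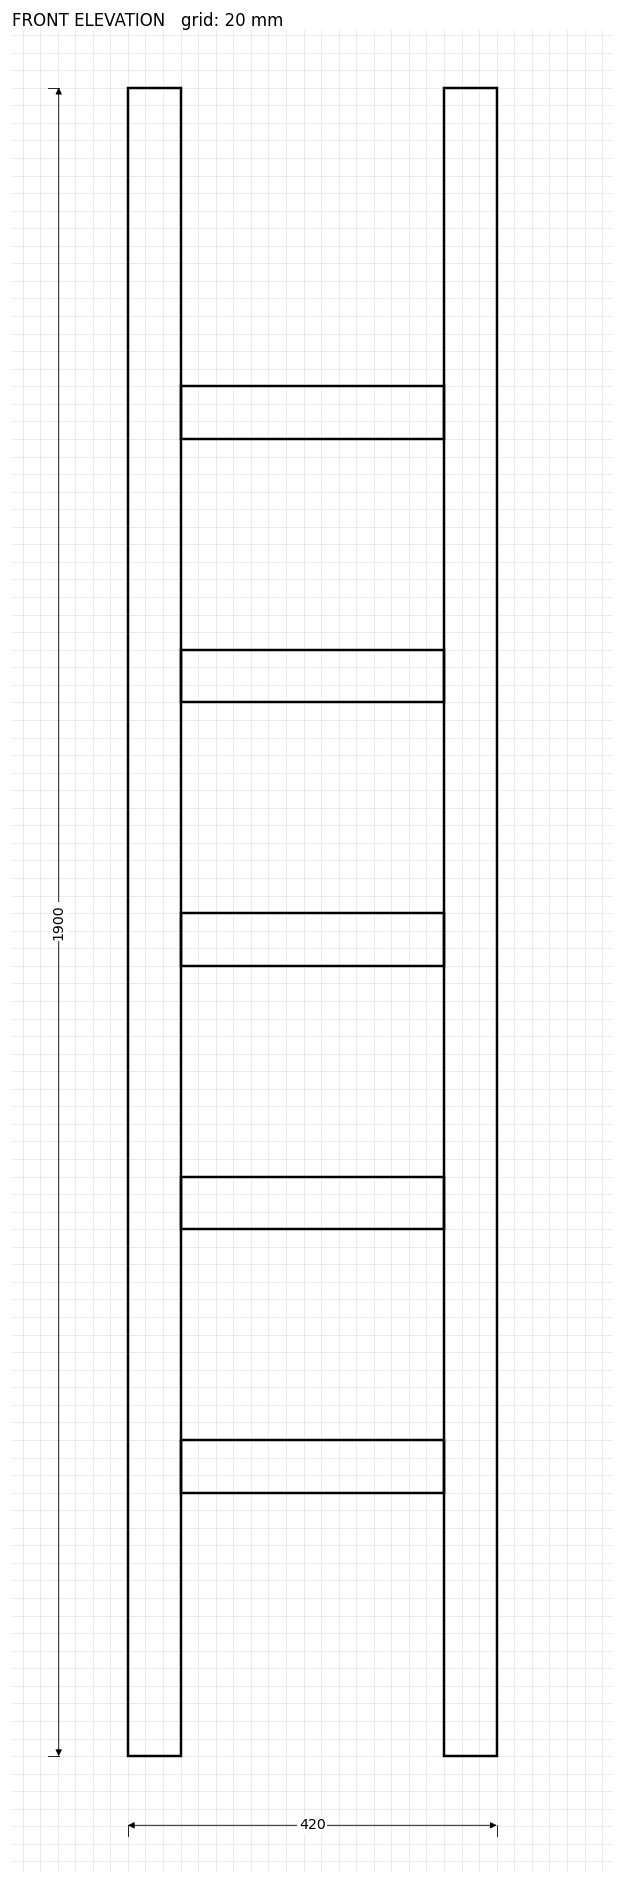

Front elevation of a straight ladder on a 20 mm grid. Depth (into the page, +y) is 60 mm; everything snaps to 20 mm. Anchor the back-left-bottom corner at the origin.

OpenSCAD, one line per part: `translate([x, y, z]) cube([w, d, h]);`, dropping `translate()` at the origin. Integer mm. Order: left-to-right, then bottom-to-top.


cube([60, 60, 1900]);
translate([60, 0, 300]) cube([300, 60, 60]);
translate([60, 0, 600]) cube([300, 60, 60]);
translate([60, 0, 900]) cube([300, 60, 60]);
translate([60, 0, 1200]) cube([300, 60, 60]);
translate([60, 0, 1500]) cube([300, 60, 60]);
translate([360, 0, 0]) cube([60, 60, 1900]);
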